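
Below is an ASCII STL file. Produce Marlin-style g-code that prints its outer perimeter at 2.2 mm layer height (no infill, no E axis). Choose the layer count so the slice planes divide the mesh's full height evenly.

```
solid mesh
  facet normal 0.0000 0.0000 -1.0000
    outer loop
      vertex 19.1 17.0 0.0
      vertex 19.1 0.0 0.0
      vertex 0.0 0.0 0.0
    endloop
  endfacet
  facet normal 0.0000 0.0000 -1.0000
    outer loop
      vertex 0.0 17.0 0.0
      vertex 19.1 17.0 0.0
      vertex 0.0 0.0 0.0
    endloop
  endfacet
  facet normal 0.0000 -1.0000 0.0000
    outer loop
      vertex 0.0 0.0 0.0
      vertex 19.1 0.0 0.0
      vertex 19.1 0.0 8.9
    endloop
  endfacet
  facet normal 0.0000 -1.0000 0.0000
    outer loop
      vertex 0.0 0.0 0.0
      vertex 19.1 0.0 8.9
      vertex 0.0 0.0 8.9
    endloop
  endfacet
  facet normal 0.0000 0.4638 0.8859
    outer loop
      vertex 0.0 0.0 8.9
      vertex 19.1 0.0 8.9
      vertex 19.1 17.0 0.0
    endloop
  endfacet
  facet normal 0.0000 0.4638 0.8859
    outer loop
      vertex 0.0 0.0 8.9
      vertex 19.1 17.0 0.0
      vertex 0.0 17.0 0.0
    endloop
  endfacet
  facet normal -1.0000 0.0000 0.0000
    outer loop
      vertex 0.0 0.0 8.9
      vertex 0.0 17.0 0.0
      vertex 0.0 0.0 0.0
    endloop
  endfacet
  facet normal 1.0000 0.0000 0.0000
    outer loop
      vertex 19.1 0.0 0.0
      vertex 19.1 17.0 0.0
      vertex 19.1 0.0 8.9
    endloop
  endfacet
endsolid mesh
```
; perimeter-only toolpath
G21 ; units = mm
G90 ; absolute positioning
G28 ; home
; layer 1
G0 Z2.2
G0 X0.0 Y0.0
G1 X19.1 Y0.0
G1 X19.1 Y12.8
G1 X0.0 Y12.8
G1 X0.0 Y0.0
; layer 2
G0 Z4.5
G0 X0.0 Y0.0
G1 X19.1 Y0.0
G1 X19.1 Y8.5
G1 X0.0 Y8.5
G1 X0.0 Y0.0
; layer 3
G0 Z6.7
G0 X0.0 Y0.0
G1 X19.1 Y0.0
G1 X19.1 Y4.2
G1 X0.0 Y4.2
G1 X0.0 Y0.0
M2 ; end

The solid is a wedge (ramp): 19.1 × 17 mm base, rising to 8.9 mm along the y=0 edge and sloping linearly to z=0 at y=17. Slicing at Δz = 2.2 mm — 4 equal slices spanning the solid's height, so layer i sits at z = i·h/4 — gives 3 non-empty perimeters. Each is a 4-segment closed polygon; G0 lifts to the layer z and rapids to the start vertex, then G1 traces the edges. The cross-section shrinks linearly with z (the slice at the apex is degenerate and omitted).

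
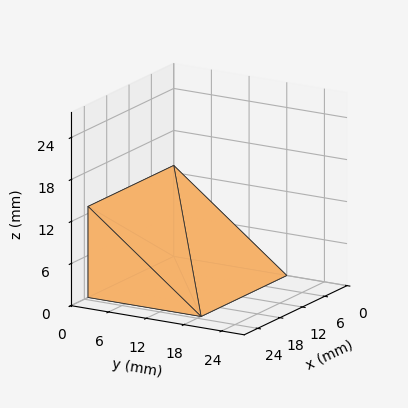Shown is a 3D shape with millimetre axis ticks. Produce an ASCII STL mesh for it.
Reading the render: the shape is a wedge (ramp): 23 × 18 mm base, rising to 13 mm along the y=0 edge and sloping linearly to z=0 at y=18 (dimensions read to the nearest mm from the axis ticks). For the STL, each face is triangulated and given an outward normal.

solid part
  facet normal 0.0000 0.0000 -1.0000
    outer loop
      vertex 23.000 18.000 0.000
      vertex 23.000 0.000 0.000
      vertex 0.000 0.000 0.000
    endloop
  endfacet
  facet normal 0.0000 0.0000 -1.0000
    outer loop
      vertex 0.000 18.000 0.000
      vertex 23.000 18.000 0.000
      vertex 0.000 0.000 0.000
    endloop
  endfacet
  facet normal 0.0000 -1.0000 0.0000
    outer loop
      vertex 0.000 0.000 0.000
      vertex 23.000 0.000 0.000
      vertex 23.000 0.000 13.000
    endloop
  endfacet
  facet normal 0.0000 -1.0000 0.0000
    outer loop
      vertex 0.000 0.000 0.000
      vertex 23.000 0.000 13.000
      vertex 0.000 0.000 13.000
    endloop
  endfacet
  facet normal 0.0000 0.5855 0.8107
    outer loop
      vertex 0.000 0.000 13.000
      vertex 23.000 0.000 13.000
      vertex 23.000 18.000 0.000
    endloop
  endfacet
  facet normal 0.0000 0.5855 0.8107
    outer loop
      vertex 0.000 0.000 13.000
      vertex 23.000 18.000 0.000
      vertex 0.000 18.000 0.000
    endloop
  endfacet
  facet normal -1.0000 0.0000 0.0000
    outer loop
      vertex 0.000 0.000 13.000
      vertex 0.000 18.000 0.000
      vertex 0.000 0.000 0.000
    endloop
  endfacet
  facet normal 1.0000 0.0000 0.0000
    outer loop
      vertex 23.000 0.000 0.000
      vertex 23.000 18.000 0.000
      vertex 23.000 0.000 13.000
    endloop
  endfacet
endsolid part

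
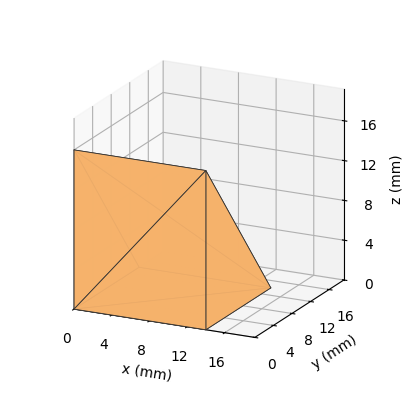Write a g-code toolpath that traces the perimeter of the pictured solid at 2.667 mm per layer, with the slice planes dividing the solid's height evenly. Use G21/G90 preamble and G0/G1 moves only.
Reading the render: the shape is a wedge (ramp): 14 × 14 mm base, rising to 16 mm along the y=0 edge and sloping linearly to z=0 at y=14 (dimensions read to the nearest mm from the axis ticks). For the g-code, the solid's height is divided into equal slices at the stated Δz and each level perimeter traced with G1 moves after a G0 lift.

; perimeter-only toolpath
G21 ; units = mm
G90 ; absolute positioning
G28 ; home
; layer 1
G0 Z2.667
G0 X0.000 Y0.000
G1 X14.000 Y0.000
G1 X14.000 Y11.667
G1 X0.000 Y11.667
G1 X0.000 Y0.000
; layer 2
G0 Z5.333
G0 X0.000 Y0.000
G1 X14.000 Y0.000
G1 X14.000 Y9.333
G1 X0.000 Y9.333
G1 X0.000 Y0.000
; layer 3
G0 Z8.000
G0 X0.000 Y0.000
G1 X14.000 Y0.000
G1 X14.000 Y7.000
G1 X0.000 Y7.000
G1 X0.000 Y0.000
; layer 4
G0 Z10.667
G0 X0.000 Y0.000
G1 X14.000 Y0.000
G1 X14.000 Y4.667
G1 X0.000 Y4.667
G1 X0.000 Y0.000
; layer 5
G0 Z13.333
G0 X0.000 Y0.000
G1 X14.000 Y0.000
G1 X14.000 Y2.333
G1 X0.000 Y2.333
G1 X0.000 Y0.000
M2 ; end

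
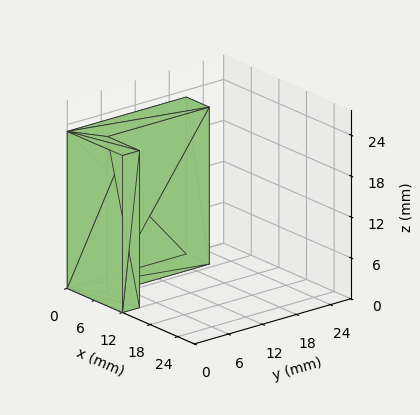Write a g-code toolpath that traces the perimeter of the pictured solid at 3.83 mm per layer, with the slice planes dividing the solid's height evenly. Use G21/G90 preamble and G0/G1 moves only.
Reading the render: the shape is an L-shaped prism: outer 12 × 21 mm, arm thicknesses ≈ 3 mm (horizontal) and 5 mm (vertical), extruded 23 mm in z (dimensions read to the nearest mm from the axis ticks). For the g-code, the solid's height is divided into equal slices at the stated Δz and each level perimeter traced with G1 moves after a G0 lift.

; perimeter-only toolpath
G21 ; units = mm
G90 ; absolute positioning
G28 ; home
; layer 1
G0 Z3.83
G0 X0.00 Y0.00
G1 X12.00 Y0.00
G1 X12.00 Y3.00
G1 X5.00 Y3.00
G1 X5.00 Y21.00
G1 X0.00 Y21.00
G1 X0.00 Y0.00
; layer 2
G0 Z7.67
G0 X0.00 Y0.00
G1 X12.00 Y0.00
G1 X12.00 Y3.00
G1 X5.00 Y3.00
G1 X5.00 Y21.00
G1 X0.00 Y21.00
G1 X0.00 Y0.00
; layer 3
G0 Z11.50
G0 X0.00 Y0.00
G1 X12.00 Y0.00
G1 X12.00 Y3.00
G1 X5.00 Y3.00
G1 X5.00 Y21.00
G1 X0.00 Y21.00
G1 X0.00 Y0.00
; layer 4
G0 Z15.33
G0 X0.00 Y0.00
G1 X12.00 Y0.00
G1 X12.00 Y3.00
G1 X5.00 Y3.00
G1 X5.00 Y21.00
G1 X0.00 Y21.00
G1 X0.00 Y0.00
; layer 5
G0 Z19.17
G0 X0.00 Y0.00
G1 X12.00 Y0.00
G1 X12.00 Y3.00
G1 X5.00 Y3.00
G1 X5.00 Y21.00
G1 X0.00 Y21.00
G1 X0.00 Y0.00
; layer 6
G0 Z23.00
G0 X0.00 Y0.00
G1 X12.00 Y0.00
G1 X12.00 Y3.00
G1 X5.00 Y3.00
G1 X5.00 Y21.00
G1 X0.00 Y21.00
G1 X0.00 Y0.00
M2 ; end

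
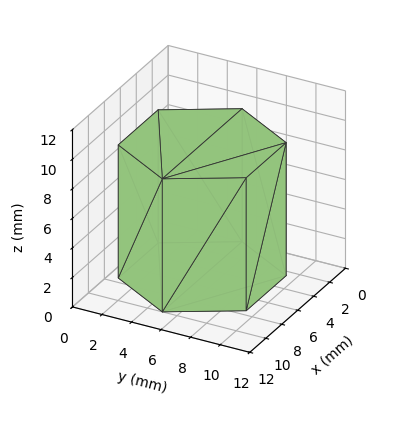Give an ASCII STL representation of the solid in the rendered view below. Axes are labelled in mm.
Reading the render: the shape is a regular 6-sided prism (a cylinder approximated with 6 flat sides), circumscribed radius ≈ 5 mm, height ≈ 9 mm (dimensions read to the nearest mm from the axis ticks). For the STL, each face is triangulated and given an outward normal.

solid part
  facet normal 0.0000 0.0000 -1.0000
    outer loop
      vertex 2.500 9.330 0.000
      vertex 7.500 9.330 0.000
      vertex 10.000 5.000 0.000
    endloop
  endfacet
  facet normal 0.0000 0.0000 -1.0000
    outer loop
      vertex 0.000 5.000 0.000
      vertex 2.500 9.330 0.000
      vertex 10.000 5.000 0.000
    endloop
  endfacet
  facet normal 0.0000 0.0000 -1.0000
    outer loop
      vertex 2.500 0.670 0.000
      vertex 0.000 5.000 0.000
      vertex 10.000 5.000 0.000
    endloop
  endfacet
  facet normal 0.0000 0.0000 -1.0000
    outer loop
      vertex 7.500 0.670 0.000
      vertex 2.500 0.670 0.000
      vertex 10.000 5.000 0.000
    endloop
  endfacet
  facet normal 0.0000 0.0000 1.0000
    outer loop
      vertex 10.000 5.000 9.000
      vertex 7.500 9.330 9.000
      vertex 2.500 9.330 9.000
    endloop
  endfacet
  facet normal 0.0000 0.0000 1.0000
    outer loop
      vertex 10.000 5.000 9.000
      vertex 2.500 9.330 9.000
      vertex 0.000 5.000 9.000
    endloop
  endfacet
  facet normal 0.0000 0.0000 1.0000
    outer loop
      vertex 10.000 5.000 9.000
      vertex 0.000 5.000 9.000
      vertex 2.500 0.670 9.000
    endloop
  endfacet
  facet normal 0.0000 0.0000 1.0000
    outer loop
      vertex 10.000 5.000 9.000
      vertex 2.500 0.670 9.000
      vertex 7.500 0.670 9.000
    endloop
  endfacet
  facet normal 0.8660 0.5000 0.0000
    outer loop
      vertex 10.000 5.000 0.000
      vertex 7.500 9.330 0.000
      vertex 7.500 9.330 9.000
    endloop
  endfacet
  facet normal 0.8660 0.5000 0.0000
    outer loop
      vertex 10.000 5.000 0.000
      vertex 7.500 9.330 9.000
      vertex 10.000 5.000 9.000
    endloop
  endfacet
  facet normal 0.0000 1.0000 0.0000
    outer loop
      vertex 7.500 9.330 0.000
      vertex 2.500 9.330 0.000
      vertex 2.500 9.330 9.000
    endloop
  endfacet
  facet normal 0.0000 1.0000 0.0000
    outer loop
      vertex 7.500 9.330 0.000
      vertex 2.500 9.330 9.000
      vertex 7.500 9.330 9.000
    endloop
  endfacet
  facet normal -0.8660 0.5000 0.0000
    outer loop
      vertex 2.500 9.330 0.000
      vertex 0.000 5.000 0.000
      vertex 0.000 5.000 9.000
    endloop
  endfacet
  facet normal -0.8660 0.5000 0.0000
    outer loop
      vertex 2.500 9.330 0.000
      vertex 0.000 5.000 9.000
      vertex 2.500 9.330 9.000
    endloop
  endfacet
  facet normal -0.8660 -0.5000 0.0000
    outer loop
      vertex 0.000 5.000 0.000
      vertex 2.500 0.670 0.000
      vertex 2.500 0.670 9.000
    endloop
  endfacet
  facet normal -0.8660 -0.5000 0.0000
    outer loop
      vertex 0.000 5.000 0.000
      vertex 2.500 0.670 9.000
      vertex 0.000 5.000 9.000
    endloop
  endfacet
  facet normal 0.0000 -1.0000 0.0000
    outer loop
      vertex 2.500 0.670 0.000
      vertex 7.500 0.670 0.000
      vertex 7.500 0.670 9.000
    endloop
  endfacet
  facet normal 0.0000 -1.0000 0.0000
    outer loop
      vertex 2.500 0.670 0.000
      vertex 7.500 0.670 9.000
      vertex 2.500 0.670 9.000
    endloop
  endfacet
  facet normal 0.8660 -0.5000 0.0000
    outer loop
      vertex 7.500 0.670 0.000
      vertex 10.000 5.000 0.000
      vertex 10.000 5.000 9.000
    endloop
  endfacet
  facet normal 0.8660 -0.5000 0.0000
    outer loop
      vertex 7.500 0.670 0.000
      vertex 10.000 5.000 9.000
      vertex 7.500 0.670 9.000
    endloop
  endfacet
endsolid part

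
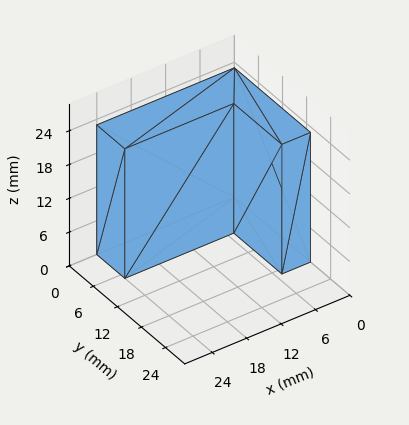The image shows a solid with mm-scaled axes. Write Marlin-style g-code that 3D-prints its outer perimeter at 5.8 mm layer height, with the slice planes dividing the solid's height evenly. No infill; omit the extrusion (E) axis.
Reading the render: the shape is an L-shaped prism: outer 24 × 19 mm, arm thicknesses ≈ 7 mm (horizontal) and 5 mm (vertical), extruded 23 mm in z (dimensions read to the nearest mm from the axis ticks). For the g-code, the solid's height is divided into equal slices at the stated Δz and each level perimeter traced with G1 moves after a G0 lift.

; perimeter-only toolpath
G21 ; units = mm
G90 ; absolute positioning
G28 ; home
; layer 1
G0 Z5.8
G0 X0.0 Y0.0
G1 X24.0 Y0.0
G1 X24.0 Y7.0
G1 X5.0 Y7.0
G1 X5.0 Y19.0
G1 X0.0 Y19.0
G1 X0.0 Y0.0
; layer 2
G0 Z11.5
G0 X0.0 Y0.0
G1 X24.0 Y0.0
G1 X24.0 Y7.0
G1 X5.0 Y7.0
G1 X5.0 Y19.0
G1 X0.0 Y19.0
G1 X0.0 Y0.0
; layer 3
G0 Z17.2
G0 X0.0 Y0.0
G1 X24.0 Y0.0
G1 X24.0 Y7.0
G1 X5.0 Y7.0
G1 X5.0 Y19.0
G1 X0.0 Y19.0
G1 X0.0 Y0.0
; layer 4
G0 Z23.0
G0 X0.0 Y0.0
G1 X24.0 Y0.0
G1 X24.0 Y7.0
G1 X5.0 Y7.0
G1 X5.0 Y19.0
G1 X0.0 Y19.0
G1 X0.0 Y0.0
M2 ; end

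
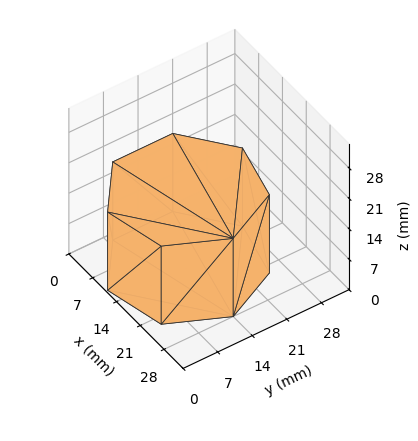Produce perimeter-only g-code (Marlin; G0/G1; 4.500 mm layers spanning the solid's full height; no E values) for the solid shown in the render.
Reading the render: the shape is a regular 7-sided prism (a cylinder approximated with 7 flat sides), circumscribed radius ≈ 14 mm, height ≈ 18 mm (dimensions read to the nearest mm from the axis ticks). For the g-code, the solid's height is divided into equal slices at the stated Δz and each level perimeter traced with G1 moves after a G0 lift.

; perimeter-only toolpath
G21 ; units = mm
G90 ; absolute positioning
G28 ; home
; layer 1
G0 Z4.500
G0 X28.000 Y14.000
G1 X22.729 Y24.946
G1 X10.885 Y27.649
G1 X1.386 Y20.074
G1 X1.386 Y7.926
G1 X10.885 Y0.351
G1 X22.729 Y3.054
G1 X28.000 Y14.000
; layer 2
G0 Z9.000
G0 X28.000 Y14.000
G1 X22.729 Y24.946
G1 X10.885 Y27.649
G1 X1.386 Y20.074
G1 X1.386 Y7.926
G1 X10.885 Y0.351
G1 X22.729 Y3.054
G1 X28.000 Y14.000
; layer 3
G0 Z13.500
G0 X28.000 Y14.000
G1 X22.729 Y24.946
G1 X10.885 Y27.649
G1 X1.386 Y20.074
G1 X1.386 Y7.926
G1 X10.885 Y0.351
G1 X22.729 Y3.054
G1 X28.000 Y14.000
; layer 4
G0 Z18.000
G0 X28.000 Y14.000
G1 X22.729 Y24.946
G1 X10.885 Y27.649
G1 X1.386 Y20.074
G1 X1.386 Y7.926
G1 X10.885 Y0.351
G1 X22.729 Y3.054
G1 X28.000 Y14.000
M2 ; end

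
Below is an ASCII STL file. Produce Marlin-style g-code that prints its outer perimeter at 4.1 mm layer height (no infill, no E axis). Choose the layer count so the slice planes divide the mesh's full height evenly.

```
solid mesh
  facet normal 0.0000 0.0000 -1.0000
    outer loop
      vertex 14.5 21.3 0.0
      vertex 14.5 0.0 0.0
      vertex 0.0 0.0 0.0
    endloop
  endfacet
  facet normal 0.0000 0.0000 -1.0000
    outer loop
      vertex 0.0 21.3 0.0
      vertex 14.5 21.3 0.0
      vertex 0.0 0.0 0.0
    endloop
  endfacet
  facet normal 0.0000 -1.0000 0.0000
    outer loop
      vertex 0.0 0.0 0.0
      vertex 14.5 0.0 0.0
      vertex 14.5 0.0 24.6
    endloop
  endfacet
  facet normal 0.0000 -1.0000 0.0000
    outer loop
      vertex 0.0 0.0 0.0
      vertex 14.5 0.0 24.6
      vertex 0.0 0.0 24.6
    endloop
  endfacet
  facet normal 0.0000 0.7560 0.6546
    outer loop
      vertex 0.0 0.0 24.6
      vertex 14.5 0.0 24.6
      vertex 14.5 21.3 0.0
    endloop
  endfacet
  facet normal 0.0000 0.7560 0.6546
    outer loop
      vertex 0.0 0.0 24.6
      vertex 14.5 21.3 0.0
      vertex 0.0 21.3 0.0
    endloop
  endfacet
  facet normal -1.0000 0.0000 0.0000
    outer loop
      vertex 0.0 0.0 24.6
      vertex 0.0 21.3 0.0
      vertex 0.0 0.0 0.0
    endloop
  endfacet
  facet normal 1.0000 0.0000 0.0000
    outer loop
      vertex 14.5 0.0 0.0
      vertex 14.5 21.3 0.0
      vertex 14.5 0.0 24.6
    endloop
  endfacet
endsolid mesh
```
; perimeter-only toolpath
G21 ; units = mm
G90 ; absolute positioning
G28 ; home
; layer 1
G0 Z4.1
G0 X0.0 Y0.0
G1 X14.5 Y0.0
G1 X14.5 Y17.8
G1 X0.0 Y17.8
G1 X0.0 Y0.0
; layer 2
G0 Z8.2
G0 X0.0 Y0.0
G1 X14.5 Y0.0
G1 X14.5 Y14.2
G1 X0.0 Y14.2
G1 X0.0 Y0.0
; layer 3
G0 Z12.3
G0 X0.0 Y0.0
G1 X14.5 Y0.0
G1 X14.5 Y10.7
G1 X0.0 Y10.7
G1 X0.0 Y0.0
; layer 4
G0 Z16.4
G0 X0.0 Y0.0
G1 X14.5 Y0.0
G1 X14.5 Y7.1
G1 X0.0 Y7.1
G1 X0.0 Y0.0
; layer 5
G0 Z20.5
G0 X0.0 Y0.0
G1 X14.5 Y0.0
G1 X14.5 Y3.5
G1 X0.0 Y3.5
G1 X0.0 Y0.0
M2 ; end

The solid is a wedge (ramp): 14.5 × 21.3 mm base, rising to 24.6 mm along the y=0 edge and sloping linearly to z=0 at y=21.3. Slicing at Δz = 4.1 mm — 6 equal slices spanning the solid's height, so layer i sits at z = i·h/6 — gives 5 non-empty perimeters. Each is a 4-segment closed polygon; G0 lifts to the layer z and rapids to the start vertex, then G1 traces the edges. The cross-section shrinks linearly with z (the slice at the apex is degenerate and omitted).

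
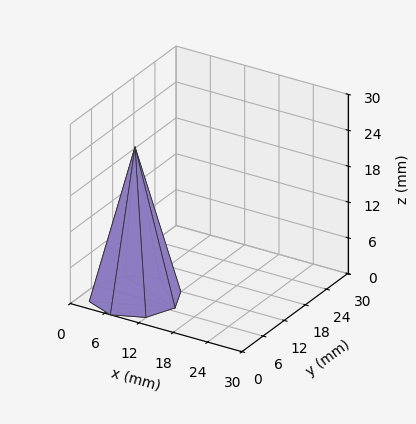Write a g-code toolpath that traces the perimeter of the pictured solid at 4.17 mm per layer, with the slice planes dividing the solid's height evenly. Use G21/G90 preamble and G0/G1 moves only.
Reading the render: the shape is a regular 8-sided pyramid, base circumscribed radius ≈ 7 mm, apex at z ≈ 25 mm (dimensions read to the nearest mm from the axis ticks). For the g-code, the solid's height is divided into equal slices at the stated Δz and each level perimeter traced with G1 moves after a G0 lift.

; perimeter-only toolpath
G21 ; units = mm
G90 ; absolute positioning
G28 ; home
; layer 1
G0 Z4.17
G0 X12.83 Y7.00
G1 X11.12 Y11.12
G1 X7.00 Y12.83
G1 X2.88 Y11.12
G1 X1.17 Y7.00
G1 X2.88 Y2.88
G1 X7.00 Y1.17
G1 X11.12 Y2.88
G1 X12.83 Y7.00
; layer 2
G0 Z8.33
G0 X11.67 Y7.00
G1 X10.30 Y10.30
G1 X7.00 Y11.67
G1 X3.70 Y10.30
G1 X2.33 Y7.00
G1 X3.70 Y3.70
G1 X7.00 Y2.33
G1 X10.30 Y3.70
G1 X11.67 Y7.00
; layer 3
G0 Z12.50
G0 X10.50 Y7.00
G1 X9.47 Y9.47
G1 X7.00 Y10.50
G1 X4.53 Y9.47
G1 X3.50 Y7.00
G1 X4.53 Y4.53
G1 X7.00 Y3.50
G1 X9.47 Y4.53
G1 X10.50 Y7.00
; layer 4
G0 Z16.67
G0 X9.33 Y7.00
G1 X8.65 Y8.65
G1 X7.00 Y9.33
G1 X5.35 Y8.65
G1 X4.67 Y7.00
G1 X5.35 Y5.35
G1 X7.00 Y4.67
G1 X8.65 Y5.35
G1 X9.33 Y7.00
; layer 5
G0 Z20.83
G0 X8.17 Y7.00
G1 X7.82 Y7.82
G1 X7.00 Y8.17
G1 X6.18 Y7.82
G1 X5.83 Y7.00
G1 X6.18 Y6.18
G1 X7.00 Y5.83
G1 X7.82 Y6.18
G1 X8.17 Y7.00
M2 ; end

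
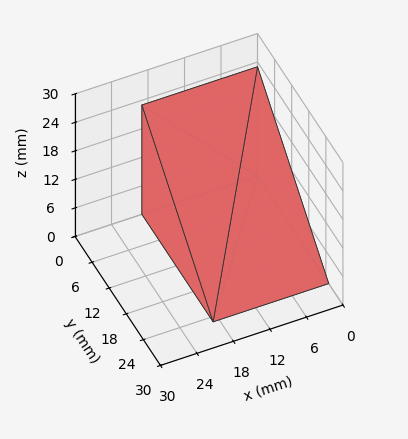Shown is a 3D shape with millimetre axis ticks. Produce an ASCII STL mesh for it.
Reading the render: the shape is a wedge (ramp): 19 × 25 mm base, rising to 23 mm along the y=0 edge and sloping linearly to z=0 at y=25 (dimensions read to the nearest mm from the axis ticks). For the STL, each face is triangulated and given an outward normal.

solid part
  facet normal 0.0000 0.0000 -1.0000
    outer loop
      vertex 19.0 25.0 0.0
      vertex 19.0 0.0 0.0
      vertex 0.0 0.0 0.0
    endloop
  endfacet
  facet normal 0.0000 0.0000 -1.0000
    outer loop
      vertex 0.0 25.0 0.0
      vertex 19.0 25.0 0.0
      vertex 0.0 0.0 0.0
    endloop
  endfacet
  facet normal 0.0000 -1.0000 0.0000
    outer loop
      vertex 0.0 0.0 0.0
      vertex 19.0 0.0 0.0
      vertex 19.0 0.0 23.0
    endloop
  endfacet
  facet normal 0.0000 -1.0000 0.0000
    outer loop
      vertex 0.0 0.0 0.0
      vertex 19.0 0.0 23.0
      vertex 0.0 0.0 23.0
    endloop
  endfacet
  facet normal 0.0000 0.6771 0.7359
    outer loop
      vertex 0.0 0.0 23.0
      vertex 19.0 0.0 23.0
      vertex 19.0 25.0 0.0
    endloop
  endfacet
  facet normal 0.0000 0.6771 0.7359
    outer loop
      vertex 0.0 0.0 23.0
      vertex 19.0 25.0 0.0
      vertex 0.0 25.0 0.0
    endloop
  endfacet
  facet normal -1.0000 0.0000 0.0000
    outer loop
      vertex 0.0 0.0 23.0
      vertex 0.0 25.0 0.0
      vertex 0.0 0.0 0.0
    endloop
  endfacet
  facet normal 1.0000 0.0000 0.0000
    outer loop
      vertex 19.0 0.0 0.0
      vertex 19.0 25.0 0.0
      vertex 19.0 0.0 23.0
    endloop
  endfacet
endsolid part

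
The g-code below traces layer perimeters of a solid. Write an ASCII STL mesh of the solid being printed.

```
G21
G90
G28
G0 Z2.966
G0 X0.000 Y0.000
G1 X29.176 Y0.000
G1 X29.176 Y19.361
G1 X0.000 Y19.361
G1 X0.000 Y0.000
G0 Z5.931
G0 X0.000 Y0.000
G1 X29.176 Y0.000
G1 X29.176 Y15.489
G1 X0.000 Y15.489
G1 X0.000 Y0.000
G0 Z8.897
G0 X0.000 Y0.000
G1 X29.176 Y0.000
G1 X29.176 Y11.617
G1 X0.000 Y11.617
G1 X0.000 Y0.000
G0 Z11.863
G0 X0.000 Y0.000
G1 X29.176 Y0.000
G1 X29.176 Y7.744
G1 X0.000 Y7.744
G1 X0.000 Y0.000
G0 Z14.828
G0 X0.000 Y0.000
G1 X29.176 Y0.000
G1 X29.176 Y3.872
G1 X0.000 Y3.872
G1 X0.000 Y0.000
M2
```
solid part
  facet normal 0.0000 0.0000 -1.0000
    outer loop
      vertex 29.176 23.233 0.000
      vertex 29.176 0.000 0.000
      vertex 0.000 0.000 0.000
    endloop
  endfacet
  facet normal 0.0000 0.0000 -1.0000
    outer loop
      vertex 0.000 23.233 0.000
      vertex 29.176 23.233 0.000
      vertex 0.000 0.000 0.000
    endloop
  endfacet
  facet normal 0.0000 -1.0000 0.0000
    outer loop
      vertex 0.000 0.000 0.000
      vertex 29.176 0.000 0.000
      vertex 29.176 0.000 17.794
    endloop
  endfacet
  facet normal 0.0000 -1.0000 0.0000
    outer loop
      vertex 0.000 0.000 0.000
      vertex 29.176 0.000 17.794
      vertex 0.000 0.000 17.794
    endloop
  endfacet
  facet normal 0.0000 0.6080 0.7939
    outer loop
      vertex 0.000 0.000 17.794
      vertex 29.176 0.000 17.794
      vertex 29.176 23.233 0.000
    endloop
  endfacet
  facet normal 0.0000 0.6080 0.7939
    outer loop
      vertex 0.000 0.000 17.794
      vertex 29.176 23.233 0.000
      vertex 0.000 23.233 0.000
    endloop
  endfacet
  facet normal -1.0000 0.0000 0.0000
    outer loop
      vertex 0.000 0.000 17.794
      vertex 0.000 23.233 0.000
      vertex 0.000 0.000 0.000
    endloop
  endfacet
  facet normal 1.0000 0.0000 0.0000
    outer loop
      vertex 29.176 0.000 0.000
      vertex 29.176 23.233 0.000
      vertex 29.176 0.000 17.794
    endloop
  endfacet
endsolid part

The G0 Z moves step by Δz≈2.966 mm. The G1 loops shrink linearly with z, so the solid tapers from its base footprint up to z≈17.8. Closing with a flat bottom cap and the tapered top and triangulating gives 8 facets — a wedge (ramp): 29.2 × 23.2 mm base, rising to 17.8 mm along the y=0 edge and sloping linearly to z=0 at y=23.2.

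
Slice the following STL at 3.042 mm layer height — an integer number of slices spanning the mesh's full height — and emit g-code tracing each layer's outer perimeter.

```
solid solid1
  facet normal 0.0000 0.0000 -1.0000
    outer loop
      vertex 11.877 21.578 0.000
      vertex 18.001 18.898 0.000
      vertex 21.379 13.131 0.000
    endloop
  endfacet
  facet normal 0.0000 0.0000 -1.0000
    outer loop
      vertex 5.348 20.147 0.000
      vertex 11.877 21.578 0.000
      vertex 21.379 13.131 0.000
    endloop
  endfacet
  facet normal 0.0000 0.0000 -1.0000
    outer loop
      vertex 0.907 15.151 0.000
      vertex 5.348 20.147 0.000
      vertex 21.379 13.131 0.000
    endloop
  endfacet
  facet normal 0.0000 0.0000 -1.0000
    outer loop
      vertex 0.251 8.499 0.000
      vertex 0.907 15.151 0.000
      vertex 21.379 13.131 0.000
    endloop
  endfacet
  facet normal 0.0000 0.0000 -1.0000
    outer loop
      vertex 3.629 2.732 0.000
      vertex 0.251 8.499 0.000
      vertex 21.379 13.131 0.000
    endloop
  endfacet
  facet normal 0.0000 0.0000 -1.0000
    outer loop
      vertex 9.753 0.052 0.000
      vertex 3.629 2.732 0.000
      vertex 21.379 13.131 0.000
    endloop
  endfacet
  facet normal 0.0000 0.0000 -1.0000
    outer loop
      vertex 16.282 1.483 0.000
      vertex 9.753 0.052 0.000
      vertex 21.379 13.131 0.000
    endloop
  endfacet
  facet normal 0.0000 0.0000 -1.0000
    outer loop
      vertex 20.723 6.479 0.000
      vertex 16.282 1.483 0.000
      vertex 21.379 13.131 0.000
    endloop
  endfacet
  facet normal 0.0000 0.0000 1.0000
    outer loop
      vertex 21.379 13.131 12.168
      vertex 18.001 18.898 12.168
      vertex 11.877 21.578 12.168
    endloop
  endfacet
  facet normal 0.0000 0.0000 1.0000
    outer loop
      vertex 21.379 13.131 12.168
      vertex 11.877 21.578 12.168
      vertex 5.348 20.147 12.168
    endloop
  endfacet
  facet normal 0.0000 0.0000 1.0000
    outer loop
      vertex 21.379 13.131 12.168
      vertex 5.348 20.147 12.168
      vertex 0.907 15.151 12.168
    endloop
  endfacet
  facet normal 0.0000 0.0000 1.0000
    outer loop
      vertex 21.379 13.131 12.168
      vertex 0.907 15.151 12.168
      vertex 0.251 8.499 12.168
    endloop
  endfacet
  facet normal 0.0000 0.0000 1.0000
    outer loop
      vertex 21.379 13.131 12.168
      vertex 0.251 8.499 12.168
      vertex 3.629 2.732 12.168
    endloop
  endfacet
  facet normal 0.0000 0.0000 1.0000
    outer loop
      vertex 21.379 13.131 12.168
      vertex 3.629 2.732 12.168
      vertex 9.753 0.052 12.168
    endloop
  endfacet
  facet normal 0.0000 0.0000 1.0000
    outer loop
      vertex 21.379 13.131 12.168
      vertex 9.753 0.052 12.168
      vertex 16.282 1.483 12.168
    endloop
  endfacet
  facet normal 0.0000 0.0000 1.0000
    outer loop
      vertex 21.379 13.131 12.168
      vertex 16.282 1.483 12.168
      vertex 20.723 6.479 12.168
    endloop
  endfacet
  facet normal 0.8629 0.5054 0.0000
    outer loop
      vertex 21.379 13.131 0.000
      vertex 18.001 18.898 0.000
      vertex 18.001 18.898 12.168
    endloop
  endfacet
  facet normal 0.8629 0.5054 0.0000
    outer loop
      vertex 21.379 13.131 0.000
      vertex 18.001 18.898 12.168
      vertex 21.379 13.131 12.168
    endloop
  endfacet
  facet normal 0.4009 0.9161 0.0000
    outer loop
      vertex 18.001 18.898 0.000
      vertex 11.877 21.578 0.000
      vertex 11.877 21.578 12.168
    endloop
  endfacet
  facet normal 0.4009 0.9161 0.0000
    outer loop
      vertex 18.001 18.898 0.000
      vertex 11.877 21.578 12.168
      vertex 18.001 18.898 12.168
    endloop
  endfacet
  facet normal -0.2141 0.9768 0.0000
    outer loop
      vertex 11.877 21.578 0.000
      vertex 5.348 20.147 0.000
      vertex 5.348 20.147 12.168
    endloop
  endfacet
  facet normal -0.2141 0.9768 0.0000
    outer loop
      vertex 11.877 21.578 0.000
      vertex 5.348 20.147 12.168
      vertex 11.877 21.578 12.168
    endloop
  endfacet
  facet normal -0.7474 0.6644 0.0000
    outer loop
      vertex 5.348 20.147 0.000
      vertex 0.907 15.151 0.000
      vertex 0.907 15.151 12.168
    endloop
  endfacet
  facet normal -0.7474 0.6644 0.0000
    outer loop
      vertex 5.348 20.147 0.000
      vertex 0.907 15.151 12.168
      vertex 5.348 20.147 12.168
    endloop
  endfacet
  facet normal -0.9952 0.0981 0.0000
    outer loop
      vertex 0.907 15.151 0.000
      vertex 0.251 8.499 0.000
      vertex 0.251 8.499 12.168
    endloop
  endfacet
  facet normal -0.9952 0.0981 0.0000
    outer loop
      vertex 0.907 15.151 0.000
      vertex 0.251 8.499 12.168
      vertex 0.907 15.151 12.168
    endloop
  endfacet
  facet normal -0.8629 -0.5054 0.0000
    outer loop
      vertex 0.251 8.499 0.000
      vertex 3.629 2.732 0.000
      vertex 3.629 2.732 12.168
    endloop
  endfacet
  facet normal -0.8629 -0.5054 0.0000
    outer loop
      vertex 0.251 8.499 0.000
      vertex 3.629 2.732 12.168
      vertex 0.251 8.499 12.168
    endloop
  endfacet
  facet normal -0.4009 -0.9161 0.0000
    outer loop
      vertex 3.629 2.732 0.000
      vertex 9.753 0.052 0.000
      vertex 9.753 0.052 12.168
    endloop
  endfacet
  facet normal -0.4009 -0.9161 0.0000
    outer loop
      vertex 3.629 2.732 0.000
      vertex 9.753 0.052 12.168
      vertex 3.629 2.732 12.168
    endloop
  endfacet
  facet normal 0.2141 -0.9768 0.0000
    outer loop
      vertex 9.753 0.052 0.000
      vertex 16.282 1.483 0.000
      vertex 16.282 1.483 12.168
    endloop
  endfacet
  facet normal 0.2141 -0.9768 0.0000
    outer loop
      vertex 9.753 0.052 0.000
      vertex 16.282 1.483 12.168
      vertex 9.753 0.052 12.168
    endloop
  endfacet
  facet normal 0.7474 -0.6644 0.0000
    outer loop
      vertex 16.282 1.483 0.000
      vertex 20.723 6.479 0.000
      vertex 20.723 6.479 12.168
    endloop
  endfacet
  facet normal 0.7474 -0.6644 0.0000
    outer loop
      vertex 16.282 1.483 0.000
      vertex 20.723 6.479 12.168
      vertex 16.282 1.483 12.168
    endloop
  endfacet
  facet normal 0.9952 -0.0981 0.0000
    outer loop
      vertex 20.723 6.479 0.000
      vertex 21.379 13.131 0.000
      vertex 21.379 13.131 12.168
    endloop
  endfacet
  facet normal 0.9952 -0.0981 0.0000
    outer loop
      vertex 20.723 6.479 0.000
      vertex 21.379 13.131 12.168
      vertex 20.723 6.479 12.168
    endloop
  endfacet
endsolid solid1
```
; perimeter-only toolpath
G21 ; units = mm
G90 ; absolute positioning
G28 ; home
; layer 1
G0 Z3.042
G0 X21.379 Y13.131
G1 X18.001 Y18.898
G1 X11.877 Y21.578
G1 X5.348 Y20.147
G1 X0.907 Y15.151
G1 X0.251 Y8.499
G1 X3.629 Y2.732
G1 X9.753 Y0.052
G1 X16.282 Y1.483
G1 X20.723 Y6.479
G1 X21.379 Y13.131
; layer 2
G0 Z6.084
G0 X21.379 Y13.131
G1 X18.001 Y18.898
G1 X11.877 Y21.578
G1 X5.348 Y20.147
G1 X0.907 Y15.151
G1 X0.251 Y8.499
G1 X3.629 Y2.732
G1 X9.753 Y0.052
G1 X16.282 Y1.483
G1 X20.723 Y6.479
G1 X21.379 Y13.131
; layer 3
G0 Z9.126
G0 X21.379 Y13.131
G1 X18.001 Y18.898
G1 X11.877 Y21.578
G1 X5.348 Y20.147
G1 X0.907 Y15.151
G1 X0.251 Y8.499
G1 X3.629 Y2.732
G1 X9.753 Y0.052
G1 X16.282 Y1.483
G1 X20.723 Y6.479
G1 X21.379 Y13.131
; layer 4
G0 Z12.168
G0 X21.379 Y13.131
G1 X18.001 Y18.898
G1 X11.877 Y21.578
G1 X5.348 Y20.147
G1 X0.907 Y15.151
G1 X0.251 Y8.499
G1 X3.629 Y2.732
G1 X9.753 Y0.052
G1 X16.282 Y1.483
G1 X20.723 Y6.479
G1 X21.379 Y13.131
M2 ; end

The solid is a regular 10-sided prism (a cylinder approximated with 10 flat sides), circumscribed radius ≈ 10.8 mm, height ≈ 12.2 mm. Slicing at Δz = 3.042 mm — 4 equal slices spanning the solid's height, so layer i sits at z = i·h/4 — gives 4 non-empty perimeters. Each is a 10-segment closed polygon; G0 lifts to the layer z and rapids to the start vertex, then G1 traces the edges.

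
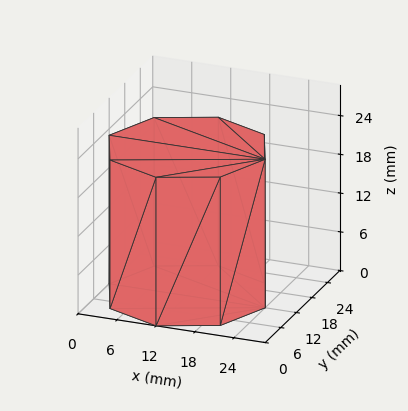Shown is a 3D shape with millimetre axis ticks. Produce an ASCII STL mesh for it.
Reading the render: the shape is a regular 8-sided prism (a cylinder approximated with 8 flat sides), circumscribed radius ≈ 12 mm, height ≈ 23 mm (dimensions read to the nearest mm from the axis ticks). For the STL, each face is triangulated and given an outward normal.

solid part
  facet normal 0.0000 0.0000 -1.0000
    outer loop
      vertex 12.000 24.000 0.000
      vertex 20.485 20.485 0.000
      vertex 24.000 12.000 0.000
    endloop
  endfacet
  facet normal 0.0000 0.0000 -1.0000
    outer loop
      vertex 3.515 20.485 0.000
      vertex 12.000 24.000 0.000
      vertex 24.000 12.000 0.000
    endloop
  endfacet
  facet normal 0.0000 0.0000 -1.0000
    outer loop
      vertex 0.000 12.000 0.000
      vertex 3.515 20.485 0.000
      vertex 24.000 12.000 0.000
    endloop
  endfacet
  facet normal 0.0000 0.0000 -1.0000
    outer loop
      vertex 3.515 3.515 0.000
      vertex 0.000 12.000 0.000
      vertex 24.000 12.000 0.000
    endloop
  endfacet
  facet normal 0.0000 0.0000 -1.0000
    outer loop
      vertex 12.000 0.000 0.000
      vertex 3.515 3.515 0.000
      vertex 24.000 12.000 0.000
    endloop
  endfacet
  facet normal 0.0000 0.0000 -1.0000
    outer loop
      vertex 20.485 3.515 0.000
      vertex 12.000 0.000 0.000
      vertex 24.000 12.000 0.000
    endloop
  endfacet
  facet normal 0.0000 0.0000 1.0000
    outer loop
      vertex 24.000 12.000 23.000
      vertex 20.485 20.485 23.000
      vertex 12.000 24.000 23.000
    endloop
  endfacet
  facet normal 0.0000 0.0000 1.0000
    outer loop
      vertex 24.000 12.000 23.000
      vertex 12.000 24.000 23.000
      vertex 3.515 20.485 23.000
    endloop
  endfacet
  facet normal 0.0000 0.0000 1.0000
    outer loop
      vertex 24.000 12.000 23.000
      vertex 3.515 20.485 23.000
      vertex 0.000 12.000 23.000
    endloop
  endfacet
  facet normal 0.0000 0.0000 1.0000
    outer loop
      vertex 24.000 12.000 23.000
      vertex 0.000 12.000 23.000
      vertex 3.515 3.515 23.000
    endloop
  endfacet
  facet normal 0.0000 0.0000 1.0000
    outer loop
      vertex 24.000 12.000 23.000
      vertex 3.515 3.515 23.000
      vertex 12.000 0.000 23.000
    endloop
  endfacet
  facet normal 0.0000 0.0000 1.0000
    outer loop
      vertex 24.000 12.000 23.000
      vertex 12.000 0.000 23.000
      vertex 20.485 3.515 23.000
    endloop
  endfacet
  facet normal 0.9239 0.3827 0.0000
    outer loop
      vertex 24.000 12.000 0.000
      vertex 20.485 20.485 0.000
      vertex 20.485 20.485 23.000
    endloop
  endfacet
  facet normal 0.9239 0.3827 0.0000
    outer loop
      vertex 24.000 12.000 0.000
      vertex 20.485 20.485 23.000
      vertex 24.000 12.000 23.000
    endloop
  endfacet
  facet normal 0.3827 0.9239 0.0000
    outer loop
      vertex 20.485 20.485 0.000
      vertex 12.000 24.000 0.000
      vertex 12.000 24.000 23.000
    endloop
  endfacet
  facet normal 0.3827 0.9239 0.0000
    outer loop
      vertex 20.485 20.485 0.000
      vertex 12.000 24.000 23.000
      vertex 20.485 20.485 23.000
    endloop
  endfacet
  facet normal -0.3827 0.9239 0.0000
    outer loop
      vertex 12.000 24.000 0.000
      vertex 3.515 20.485 0.000
      vertex 3.515 20.485 23.000
    endloop
  endfacet
  facet normal -0.3827 0.9239 0.0000
    outer loop
      vertex 12.000 24.000 0.000
      vertex 3.515 20.485 23.000
      vertex 12.000 24.000 23.000
    endloop
  endfacet
  facet normal -0.9239 0.3827 0.0000
    outer loop
      vertex 3.515 20.485 0.000
      vertex 0.000 12.000 0.000
      vertex 0.000 12.000 23.000
    endloop
  endfacet
  facet normal -0.9239 0.3827 0.0000
    outer loop
      vertex 3.515 20.485 0.000
      vertex 0.000 12.000 23.000
      vertex 3.515 20.485 23.000
    endloop
  endfacet
  facet normal -0.9239 -0.3827 0.0000
    outer loop
      vertex 0.000 12.000 0.000
      vertex 3.515 3.515 0.000
      vertex 3.515 3.515 23.000
    endloop
  endfacet
  facet normal -0.9239 -0.3827 0.0000
    outer loop
      vertex 0.000 12.000 0.000
      vertex 3.515 3.515 23.000
      vertex 0.000 12.000 23.000
    endloop
  endfacet
  facet normal -0.3827 -0.9239 0.0000
    outer loop
      vertex 3.515 3.515 0.000
      vertex 12.000 0.000 0.000
      vertex 12.000 0.000 23.000
    endloop
  endfacet
  facet normal -0.3827 -0.9239 0.0000
    outer loop
      vertex 3.515 3.515 0.000
      vertex 12.000 0.000 23.000
      vertex 3.515 3.515 23.000
    endloop
  endfacet
  facet normal 0.3827 -0.9239 0.0000
    outer loop
      vertex 12.000 0.000 0.000
      vertex 20.485 3.515 0.000
      vertex 20.485 3.515 23.000
    endloop
  endfacet
  facet normal 0.3827 -0.9239 0.0000
    outer loop
      vertex 12.000 0.000 0.000
      vertex 20.485 3.515 23.000
      vertex 12.000 0.000 23.000
    endloop
  endfacet
  facet normal 0.9239 -0.3827 0.0000
    outer loop
      vertex 20.485 3.515 0.000
      vertex 24.000 12.000 0.000
      vertex 24.000 12.000 23.000
    endloop
  endfacet
  facet normal 0.9239 -0.3827 0.0000
    outer loop
      vertex 20.485 3.515 0.000
      vertex 24.000 12.000 23.000
      vertex 20.485 3.515 23.000
    endloop
  endfacet
endsolid part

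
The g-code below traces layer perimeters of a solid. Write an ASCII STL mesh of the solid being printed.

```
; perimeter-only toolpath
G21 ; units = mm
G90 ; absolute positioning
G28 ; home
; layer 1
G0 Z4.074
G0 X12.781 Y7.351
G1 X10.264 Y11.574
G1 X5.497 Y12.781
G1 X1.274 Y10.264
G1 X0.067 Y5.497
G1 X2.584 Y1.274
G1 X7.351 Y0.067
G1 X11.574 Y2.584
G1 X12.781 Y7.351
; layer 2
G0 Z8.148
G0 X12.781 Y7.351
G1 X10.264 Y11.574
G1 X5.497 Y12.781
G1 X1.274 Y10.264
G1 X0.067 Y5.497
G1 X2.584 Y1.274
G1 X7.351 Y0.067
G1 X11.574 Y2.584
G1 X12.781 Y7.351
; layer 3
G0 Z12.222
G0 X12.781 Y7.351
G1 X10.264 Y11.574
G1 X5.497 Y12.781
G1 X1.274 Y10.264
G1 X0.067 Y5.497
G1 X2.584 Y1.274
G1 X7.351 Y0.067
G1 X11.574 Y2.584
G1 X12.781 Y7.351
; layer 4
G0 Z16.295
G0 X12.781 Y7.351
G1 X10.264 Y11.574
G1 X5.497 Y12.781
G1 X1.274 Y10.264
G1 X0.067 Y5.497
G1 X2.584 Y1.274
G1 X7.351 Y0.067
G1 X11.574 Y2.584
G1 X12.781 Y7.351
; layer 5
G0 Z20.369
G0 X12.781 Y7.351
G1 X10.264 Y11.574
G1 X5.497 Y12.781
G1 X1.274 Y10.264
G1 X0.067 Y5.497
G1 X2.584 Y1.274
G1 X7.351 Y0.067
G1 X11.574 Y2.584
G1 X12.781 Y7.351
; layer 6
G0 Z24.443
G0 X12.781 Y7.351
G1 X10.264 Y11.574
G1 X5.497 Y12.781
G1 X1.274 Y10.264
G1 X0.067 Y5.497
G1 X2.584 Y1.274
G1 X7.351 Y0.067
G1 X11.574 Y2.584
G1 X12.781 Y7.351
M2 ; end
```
solid part
  facet normal 0.0000 0.0000 -1.0000
    outer loop
      vertex 5.497 12.781 0.000
      vertex 10.264 11.574 0.000
      vertex 12.781 7.351 0.000
    endloop
  endfacet
  facet normal 0.0000 0.0000 -1.0000
    outer loop
      vertex 1.274 10.264 0.000
      vertex 5.497 12.781 0.000
      vertex 12.781 7.351 0.000
    endloop
  endfacet
  facet normal 0.0000 0.0000 -1.0000
    outer loop
      vertex 0.067 5.497 0.000
      vertex 1.274 10.264 0.000
      vertex 12.781 7.351 0.000
    endloop
  endfacet
  facet normal 0.0000 0.0000 -1.0000
    outer loop
      vertex 2.584 1.274 0.000
      vertex 0.067 5.497 0.000
      vertex 12.781 7.351 0.000
    endloop
  endfacet
  facet normal 0.0000 0.0000 -1.0000
    outer loop
      vertex 7.351 0.067 0.000
      vertex 2.584 1.274 0.000
      vertex 12.781 7.351 0.000
    endloop
  endfacet
  facet normal 0.0000 0.0000 -1.0000
    outer loop
      vertex 11.574 2.584 0.000
      vertex 7.351 0.067 0.000
      vertex 12.781 7.351 0.000
    endloop
  endfacet
  facet normal 0.0000 0.0000 1.0000
    outer loop
      vertex 12.781 7.351 24.443
      vertex 10.264 11.574 24.443
      vertex 5.497 12.781 24.443
    endloop
  endfacet
  facet normal 0.0000 0.0000 1.0000
    outer loop
      vertex 12.781 7.351 24.443
      vertex 5.497 12.781 24.443
      vertex 1.274 10.264 24.443
    endloop
  endfacet
  facet normal 0.0000 0.0000 1.0000
    outer loop
      vertex 12.781 7.351 24.443
      vertex 1.274 10.264 24.443
      vertex 0.067 5.497 24.443
    endloop
  endfacet
  facet normal 0.0000 0.0000 1.0000
    outer loop
      vertex 12.781 7.351 24.443
      vertex 0.067 5.497 24.443
      vertex 2.584 1.274 24.443
    endloop
  endfacet
  facet normal 0.0000 0.0000 1.0000
    outer loop
      vertex 12.781 7.351 24.443
      vertex 2.584 1.274 24.443
      vertex 7.351 0.067 24.443
    endloop
  endfacet
  facet normal 0.0000 0.0000 1.0000
    outer loop
      vertex 12.781 7.351 24.443
      vertex 7.351 0.067 24.443
      vertex 11.574 2.584 24.443
    endloop
  endfacet
  facet normal 0.8590 0.5120 0.0000
    outer loop
      vertex 12.781 7.351 0.000
      vertex 10.264 11.574 0.000
      vertex 10.264 11.574 24.443
    endloop
  endfacet
  facet normal 0.8590 0.5120 0.0000
    outer loop
      vertex 12.781 7.351 0.000
      vertex 10.264 11.574 24.443
      vertex 12.781 7.351 24.443
    endloop
  endfacet
  facet normal 0.2455 0.9694 0.0000
    outer loop
      vertex 10.264 11.574 0.000
      vertex 5.497 12.781 0.000
      vertex 5.497 12.781 24.443
    endloop
  endfacet
  facet normal 0.2455 0.9694 0.0000
    outer loop
      vertex 10.264 11.574 0.000
      vertex 5.497 12.781 24.443
      vertex 10.264 11.574 24.443
    endloop
  endfacet
  facet normal -0.5120 0.8590 0.0000
    outer loop
      vertex 5.497 12.781 0.000
      vertex 1.274 10.264 0.000
      vertex 1.274 10.264 24.443
    endloop
  endfacet
  facet normal -0.5120 0.8590 0.0000
    outer loop
      vertex 5.497 12.781 0.000
      vertex 1.274 10.264 24.443
      vertex 5.497 12.781 24.443
    endloop
  endfacet
  facet normal -0.9694 0.2455 0.0000
    outer loop
      vertex 1.274 10.264 0.000
      vertex 0.067 5.497 0.000
      vertex 0.067 5.497 24.443
    endloop
  endfacet
  facet normal -0.9694 0.2455 0.0000
    outer loop
      vertex 1.274 10.264 0.000
      vertex 0.067 5.497 24.443
      vertex 1.274 10.264 24.443
    endloop
  endfacet
  facet normal -0.8590 -0.5120 0.0000
    outer loop
      vertex 0.067 5.497 0.000
      vertex 2.584 1.274 0.000
      vertex 2.584 1.274 24.443
    endloop
  endfacet
  facet normal -0.8590 -0.5120 0.0000
    outer loop
      vertex 0.067 5.497 0.000
      vertex 2.584 1.274 24.443
      vertex 0.067 5.497 24.443
    endloop
  endfacet
  facet normal -0.2455 -0.9694 0.0000
    outer loop
      vertex 2.584 1.274 0.000
      vertex 7.351 0.067 0.000
      vertex 7.351 0.067 24.443
    endloop
  endfacet
  facet normal -0.2455 -0.9694 0.0000
    outer loop
      vertex 2.584 1.274 0.000
      vertex 7.351 0.067 24.443
      vertex 2.584 1.274 24.443
    endloop
  endfacet
  facet normal 0.5120 -0.8590 0.0000
    outer loop
      vertex 7.351 0.067 0.000
      vertex 11.574 2.584 0.000
      vertex 11.574 2.584 24.443
    endloop
  endfacet
  facet normal 0.5120 -0.8590 0.0000
    outer loop
      vertex 7.351 0.067 0.000
      vertex 11.574 2.584 24.443
      vertex 7.351 0.067 24.443
    endloop
  endfacet
  facet normal 0.9694 -0.2455 0.0000
    outer loop
      vertex 11.574 2.584 0.000
      vertex 12.781 7.351 0.000
      vertex 12.781 7.351 24.443
    endloop
  endfacet
  facet normal 0.9694 -0.2455 0.0000
    outer loop
      vertex 11.574 2.584 0.000
      vertex 12.781 7.351 24.443
      vertex 11.574 2.584 24.443
    endloop
  endfacet
endsolid part

The G0 Z moves step by Δz≈4.074 mm. Every layer's G1 loop is the same polygon, so the solid is a straight extrusion of it from z=0 to z≈24.4. Closing with flat bottom and top caps and triangulating gives 28 facets — a regular 8-sided prism (a cylinder approximated with 8 flat sides), circumscribed radius ≈ 6.42 mm, height ≈ 24.4 mm.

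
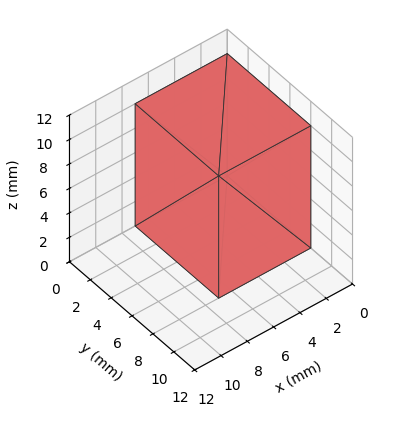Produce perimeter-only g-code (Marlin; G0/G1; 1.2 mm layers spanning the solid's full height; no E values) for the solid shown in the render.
Reading the render: the shape is a rectangular box, roughly 7 × 8 mm footprint and 10 mm tall (dimensions read to the nearest mm from the axis ticks). For the g-code, the solid's height is divided into equal slices at the stated Δz and each level perimeter traced with G1 moves after a G0 lift.

; perimeter-only toolpath
G21 ; units = mm
G90 ; absolute positioning
G28 ; home
; layer 1
G0 Z1.2
G0 X0.0 Y0.0
G1 X7.0 Y0.0
G1 X7.0 Y8.0
G1 X0.0 Y8.0
G1 X0.0 Y0.0
; layer 2
G0 Z2.5
G0 X0.0 Y0.0
G1 X7.0 Y0.0
G1 X7.0 Y8.0
G1 X0.0 Y8.0
G1 X0.0 Y0.0
; layer 3
G0 Z3.8
G0 X0.0 Y0.0
G1 X7.0 Y0.0
G1 X7.0 Y8.0
G1 X0.0 Y8.0
G1 X0.0 Y0.0
; layer 4
G0 Z5.0
G0 X0.0 Y0.0
G1 X7.0 Y0.0
G1 X7.0 Y8.0
G1 X0.0 Y8.0
G1 X0.0 Y0.0
; layer 5
G0 Z6.2
G0 X0.0 Y0.0
G1 X7.0 Y0.0
G1 X7.0 Y8.0
G1 X0.0 Y8.0
G1 X0.0 Y0.0
; layer 6
G0 Z7.5
G0 X0.0 Y0.0
G1 X7.0 Y0.0
G1 X7.0 Y8.0
G1 X0.0 Y8.0
G1 X0.0 Y0.0
; layer 7
G0 Z8.8
G0 X0.0 Y0.0
G1 X7.0 Y0.0
G1 X7.0 Y8.0
G1 X0.0 Y8.0
G1 X0.0 Y0.0
; layer 8
G0 Z10.0
G0 X0.0 Y0.0
G1 X7.0 Y0.0
G1 X7.0 Y8.0
G1 X0.0 Y8.0
G1 X0.0 Y0.0
M2 ; end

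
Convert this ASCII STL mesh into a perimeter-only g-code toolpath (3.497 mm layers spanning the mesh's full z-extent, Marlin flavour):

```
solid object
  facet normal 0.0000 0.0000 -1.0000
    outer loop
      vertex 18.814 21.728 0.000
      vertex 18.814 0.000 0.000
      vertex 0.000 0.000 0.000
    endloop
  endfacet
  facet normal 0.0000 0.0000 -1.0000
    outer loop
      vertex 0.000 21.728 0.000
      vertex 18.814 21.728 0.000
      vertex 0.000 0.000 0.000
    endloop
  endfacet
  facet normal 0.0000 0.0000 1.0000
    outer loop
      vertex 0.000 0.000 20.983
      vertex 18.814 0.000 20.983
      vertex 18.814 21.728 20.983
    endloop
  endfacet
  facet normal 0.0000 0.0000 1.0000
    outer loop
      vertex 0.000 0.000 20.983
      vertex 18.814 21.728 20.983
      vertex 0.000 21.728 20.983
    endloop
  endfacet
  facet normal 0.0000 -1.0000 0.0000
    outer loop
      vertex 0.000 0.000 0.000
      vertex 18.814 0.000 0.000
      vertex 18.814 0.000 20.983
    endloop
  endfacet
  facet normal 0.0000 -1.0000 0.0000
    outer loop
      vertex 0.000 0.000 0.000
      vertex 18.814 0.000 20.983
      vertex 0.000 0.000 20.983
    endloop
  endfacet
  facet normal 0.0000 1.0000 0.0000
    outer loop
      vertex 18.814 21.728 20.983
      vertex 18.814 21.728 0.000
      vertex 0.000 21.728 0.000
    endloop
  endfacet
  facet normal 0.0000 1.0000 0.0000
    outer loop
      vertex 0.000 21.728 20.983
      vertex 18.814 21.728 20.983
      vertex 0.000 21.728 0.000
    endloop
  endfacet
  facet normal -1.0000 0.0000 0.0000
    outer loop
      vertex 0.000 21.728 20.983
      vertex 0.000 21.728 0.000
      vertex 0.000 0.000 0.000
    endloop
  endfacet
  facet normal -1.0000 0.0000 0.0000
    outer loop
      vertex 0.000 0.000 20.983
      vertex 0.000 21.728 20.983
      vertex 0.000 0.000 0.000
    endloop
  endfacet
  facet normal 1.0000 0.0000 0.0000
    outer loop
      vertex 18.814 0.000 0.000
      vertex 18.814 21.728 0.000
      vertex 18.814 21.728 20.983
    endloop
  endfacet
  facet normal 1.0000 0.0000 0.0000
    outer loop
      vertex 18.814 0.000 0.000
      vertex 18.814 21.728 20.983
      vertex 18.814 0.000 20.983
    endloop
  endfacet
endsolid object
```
; perimeter-only toolpath
G21 ; units = mm
G90 ; absolute positioning
G28 ; home
; layer 1
G0 Z3.497
G0 X0.000 Y0.000
G1 X18.814 Y0.000
G1 X18.814 Y21.728
G1 X0.000 Y21.728
G1 X0.000 Y0.000
; layer 2
G0 Z6.994
G0 X0.000 Y0.000
G1 X18.814 Y0.000
G1 X18.814 Y21.728
G1 X0.000 Y21.728
G1 X0.000 Y0.000
; layer 3
G0 Z10.492
G0 X0.000 Y0.000
G1 X18.814 Y0.000
G1 X18.814 Y21.728
G1 X0.000 Y21.728
G1 X0.000 Y0.000
; layer 4
G0 Z13.989
G0 X0.000 Y0.000
G1 X18.814 Y0.000
G1 X18.814 Y21.728
G1 X0.000 Y21.728
G1 X0.000 Y0.000
; layer 5
G0 Z17.486
G0 X0.000 Y0.000
G1 X18.814 Y0.000
G1 X18.814 Y21.728
G1 X0.000 Y21.728
G1 X0.000 Y0.000
; layer 6
G0 Z20.983
G0 X0.000 Y0.000
G1 X18.814 Y0.000
G1 X18.814 Y21.728
G1 X0.000 Y21.728
G1 X0.000 Y0.000
M2 ; end

The solid is a rectangular box, roughly 18.8 × 21.7 mm footprint and 21 mm tall. Slicing at Δz = 3.497 mm — 6 equal slices spanning the solid's height, so layer i sits at z = i·h/6 — gives 6 non-empty perimeters. Each is a 4-segment closed polygon; G0 lifts to the layer z and rapids to the start vertex, then G1 traces the edges.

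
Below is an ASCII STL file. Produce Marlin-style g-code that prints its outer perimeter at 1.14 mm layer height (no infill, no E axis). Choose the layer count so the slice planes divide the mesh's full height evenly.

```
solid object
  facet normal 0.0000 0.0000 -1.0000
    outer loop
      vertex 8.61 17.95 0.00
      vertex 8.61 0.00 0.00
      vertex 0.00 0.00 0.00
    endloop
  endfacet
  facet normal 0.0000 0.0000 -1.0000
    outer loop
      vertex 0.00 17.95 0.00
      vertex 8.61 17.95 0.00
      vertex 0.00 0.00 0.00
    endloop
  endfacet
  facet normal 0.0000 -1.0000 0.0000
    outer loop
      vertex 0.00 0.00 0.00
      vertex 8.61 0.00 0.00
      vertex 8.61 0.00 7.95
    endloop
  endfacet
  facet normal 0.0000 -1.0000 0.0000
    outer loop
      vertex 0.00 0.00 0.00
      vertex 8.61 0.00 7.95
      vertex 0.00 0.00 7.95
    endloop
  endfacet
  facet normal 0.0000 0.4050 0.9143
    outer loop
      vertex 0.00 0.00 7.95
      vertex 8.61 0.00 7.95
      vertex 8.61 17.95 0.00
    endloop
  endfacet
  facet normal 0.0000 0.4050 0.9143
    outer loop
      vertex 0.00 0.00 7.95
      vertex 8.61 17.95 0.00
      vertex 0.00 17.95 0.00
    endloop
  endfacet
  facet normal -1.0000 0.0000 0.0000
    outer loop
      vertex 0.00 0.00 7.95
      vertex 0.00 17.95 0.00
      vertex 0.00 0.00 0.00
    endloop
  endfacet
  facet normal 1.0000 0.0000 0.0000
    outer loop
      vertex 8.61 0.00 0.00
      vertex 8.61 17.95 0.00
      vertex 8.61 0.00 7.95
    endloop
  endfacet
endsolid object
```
; perimeter-only toolpath
G21 ; units = mm
G90 ; absolute positioning
G28 ; home
; layer 1
G0 Z1.14
G0 X0.00 Y0.00
G1 X8.61 Y0.00
G1 X8.61 Y15.39
G1 X0.00 Y15.39
G1 X0.00 Y0.00
; layer 2
G0 Z2.27
G0 X0.00 Y0.00
G1 X8.61 Y0.00
G1 X8.61 Y12.82
G1 X0.00 Y12.82
G1 X0.00 Y0.00
; layer 3
G0 Z3.41
G0 X0.00 Y0.00
G1 X8.61 Y0.00
G1 X8.61 Y10.26
G1 X0.00 Y10.26
G1 X0.00 Y0.00
; layer 4
G0 Z4.54
G0 X0.00 Y0.00
G1 X8.61 Y0.00
G1 X8.61 Y7.69
G1 X0.00 Y7.69
G1 X0.00 Y0.00
; layer 5
G0 Z5.68
G0 X0.00 Y0.00
G1 X8.61 Y0.00
G1 X8.61 Y5.13
G1 X0.00 Y5.13
G1 X0.00 Y0.00
; layer 6
G0 Z6.81
G0 X0.00 Y0.00
G1 X8.61 Y0.00
G1 X8.61 Y2.56
G1 X0.00 Y2.56
G1 X0.00 Y0.00
M2 ; end

The solid is a wedge (ramp): 8.61 × 17.9 mm base, rising to 7.95 mm along the y=0 edge and sloping linearly to z=0 at y=17.9. Slicing at Δz = 1.14 mm — 7 equal slices spanning the solid's height, so layer i sits at z = i·h/7 — gives 6 non-empty perimeters. Each is a 4-segment closed polygon; G0 lifts to the layer z and rapids to the start vertex, then G1 traces the edges. The cross-section shrinks linearly with z (the slice at the apex is degenerate and omitted).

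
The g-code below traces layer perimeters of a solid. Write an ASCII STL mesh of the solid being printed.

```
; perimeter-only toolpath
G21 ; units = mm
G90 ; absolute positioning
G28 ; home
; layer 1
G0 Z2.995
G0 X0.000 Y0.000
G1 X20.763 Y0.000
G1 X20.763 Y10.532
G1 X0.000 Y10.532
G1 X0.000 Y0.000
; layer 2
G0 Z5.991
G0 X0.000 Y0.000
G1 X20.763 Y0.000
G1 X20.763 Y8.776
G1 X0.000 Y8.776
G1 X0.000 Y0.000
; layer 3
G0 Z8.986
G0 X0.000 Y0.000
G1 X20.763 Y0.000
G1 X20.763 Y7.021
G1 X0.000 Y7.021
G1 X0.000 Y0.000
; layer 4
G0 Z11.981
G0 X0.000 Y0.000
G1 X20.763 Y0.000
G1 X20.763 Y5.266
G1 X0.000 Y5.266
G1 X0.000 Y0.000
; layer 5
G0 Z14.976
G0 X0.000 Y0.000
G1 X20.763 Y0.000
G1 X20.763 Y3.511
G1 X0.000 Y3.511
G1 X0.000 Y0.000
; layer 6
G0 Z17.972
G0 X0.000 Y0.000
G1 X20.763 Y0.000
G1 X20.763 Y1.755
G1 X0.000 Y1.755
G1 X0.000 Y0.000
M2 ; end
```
solid part
  facet normal 0.0000 0.0000 -1.0000
    outer loop
      vertex 20.763 12.287 0.000
      vertex 20.763 0.000 0.000
      vertex 0.000 0.000 0.000
    endloop
  endfacet
  facet normal 0.0000 0.0000 -1.0000
    outer loop
      vertex 0.000 12.287 0.000
      vertex 20.763 12.287 0.000
      vertex 0.000 0.000 0.000
    endloop
  endfacet
  facet normal 0.0000 -1.0000 0.0000
    outer loop
      vertex 0.000 0.000 0.000
      vertex 20.763 0.000 0.000
      vertex 20.763 0.000 20.967
    endloop
  endfacet
  facet normal 0.0000 -1.0000 0.0000
    outer loop
      vertex 0.000 0.000 0.000
      vertex 20.763 0.000 20.967
      vertex 0.000 0.000 20.967
    endloop
  endfacet
  facet normal 0.0000 0.8628 0.5056
    outer loop
      vertex 0.000 0.000 20.967
      vertex 20.763 0.000 20.967
      vertex 20.763 12.287 0.000
    endloop
  endfacet
  facet normal 0.0000 0.8628 0.5056
    outer loop
      vertex 0.000 0.000 20.967
      vertex 20.763 12.287 0.000
      vertex 0.000 12.287 0.000
    endloop
  endfacet
  facet normal -1.0000 0.0000 0.0000
    outer loop
      vertex 0.000 0.000 20.967
      vertex 0.000 12.287 0.000
      vertex 0.000 0.000 0.000
    endloop
  endfacet
  facet normal 1.0000 0.0000 0.0000
    outer loop
      vertex 20.763 0.000 0.000
      vertex 20.763 12.287 0.000
      vertex 20.763 0.000 20.967
    endloop
  endfacet
endsolid part

The G0 Z moves step by Δz≈2.995 mm. The G1 loops shrink linearly with z, so the solid tapers from its base footprint up to z≈21. Closing with a flat bottom cap and the tapered top and triangulating gives 8 facets — a wedge (ramp): 20.8 × 12.3 mm base, rising to 21 mm along the y=0 edge and sloping linearly to z=0 at y=12.3.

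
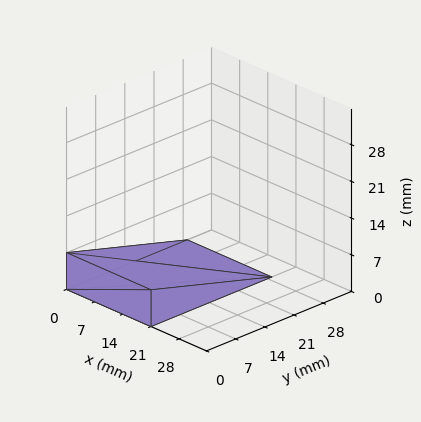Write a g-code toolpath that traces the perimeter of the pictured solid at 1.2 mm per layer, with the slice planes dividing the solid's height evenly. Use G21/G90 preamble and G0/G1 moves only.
Reading the render: the shape is a wedge (ramp): 21 × 29 mm base, rising to 7 mm along the y=0 edge and sloping linearly to z=0 at y=29 (dimensions read to the nearest mm from the axis ticks). For the g-code, the solid's height is divided into equal slices at the stated Δz and each level perimeter traced with G1 moves after a G0 lift.

; perimeter-only toolpath
G21 ; units = mm
G90 ; absolute positioning
G28 ; home
; layer 1
G0 Z1.2
G0 X0.0 Y0.0
G1 X21.0 Y0.0
G1 X21.0 Y24.2
G1 X0.0 Y24.2
G1 X0.0 Y0.0
; layer 2
G0 Z2.3
G0 X0.0 Y0.0
G1 X21.0 Y0.0
G1 X21.0 Y19.3
G1 X0.0 Y19.3
G1 X0.0 Y0.0
; layer 3
G0 Z3.5
G0 X0.0 Y0.0
G1 X21.0 Y0.0
G1 X21.0 Y14.5
G1 X0.0 Y14.5
G1 X0.0 Y0.0
; layer 4
G0 Z4.7
G0 X0.0 Y0.0
G1 X21.0 Y0.0
G1 X21.0 Y9.7
G1 X0.0 Y9.7
G1 X0.0 Y0.0
; layer 5
G0 Z5.8
G0 X0.0 Y0.0
G1 X21.0 Y0.0
G1 X21.0 Y4.8
G1 X0.0 Y4.8
G1 X0.0 Y0.0
M2 ; end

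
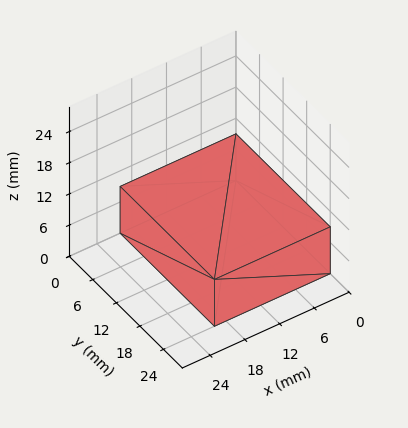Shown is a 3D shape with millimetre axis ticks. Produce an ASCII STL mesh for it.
Reading the render: the shape is a rectangular box, roughly 20 × 24 mm footprint and 9 mm tall (dimensions read to the nearest mm from the axis ticks). For the STL, each face is triangulated and given an outward normal.

solid part
  facet normal 0.0000 0.0000 -1.0000
    outer loop
      vertex 20.000 24.000 0.000
      vertex 20.000 0.000 0.000
      vertex 0.000 0.000 0.000
    endloop
  endfacet
  facet normal 0.0000 0.0000 -1.0000
    outer loop
      vertex 0.000 24.000 0.000
      vertex 20.000 24.000 0.000
      vertex 0.000 0.000 0.000
    endloop
  endfacet
  facet normal 0.0000 0.0000 1.0000
    outer loop
      vertex 0.000 0.000 9.000
      vertex 20.000 0.000 9.000
      vertex 20.000 24.000 9.000
    endloop
  endfacet
  facet normal 0.0000 0.0000 1.0000
    outer loop
      vertex 0.000 0.000 9.000
      vertex 20.000 24.000 9.000
      vertex 0.000 24.000 9.000
    endloop
  endfacet
  facet normal 0.0000 -1.0000 0.0000
    outer loop
      vertex 0.000 0.000 0.000
      vertex 20.000 0.000 0.000
      vertex 20.000 0.000 9.000
    endloop
  endfacet
  facet normal 0.0000 -1.0000 0.0000
    outer loop
      vertex 0.000 0.000 0.000
      vertex 20.000 0.000 9.000
      vertex 0.000 0.000 9.000
    endloop
  endfacet
  facet normal 0.0000 1.0000 0.0000
    outer loop
      vertex 20.000 24.000 9.000
      vertex 20.000 24.000 0.000
      vertex 0.000 24.000 0.000
    endloop
  endfacet
  facet normal 0.0000 1.0000 0.0000
    outer loop
      vertex 0.000 24.000 9.000
      vertex 20.000 24.000 9.000
      vertex 0.000 24.000 0.000
    endloop
  endfacet
  facet normal -1.0000 0.0000 0.0000
    outer loop
      vertex 0.000 24.000 9.000
      vertex 0.000 24.000 0.000
      vertex 0.000 0.000 0.000
    endloop
  endfacet
  facet normal -1.0000 0.0000 0.0000
    outer loop
      vertex 0.000 0.000 9.000
      vertex 0.000 24.000 9.000
      vertex 0.000 0.000 0.000
    endloop
  endfacet
  facet normal 1.0000 0.0000 0.0000
    outer loop
      vertex 20.000 0.000 0.000
      vertex 20.000 24.000 0.000
      vertex 20.000 24.000 9.000
    endloop
  endfacet
  facet normal 1.0000 0.0000 0.0000
    outer loop
      vertex 20.000 0.000 0.000
      vertex 20.000 24.000 9.000
      vertex 20.000 0.000 9.000
    endloop
  endfacet
endsolid part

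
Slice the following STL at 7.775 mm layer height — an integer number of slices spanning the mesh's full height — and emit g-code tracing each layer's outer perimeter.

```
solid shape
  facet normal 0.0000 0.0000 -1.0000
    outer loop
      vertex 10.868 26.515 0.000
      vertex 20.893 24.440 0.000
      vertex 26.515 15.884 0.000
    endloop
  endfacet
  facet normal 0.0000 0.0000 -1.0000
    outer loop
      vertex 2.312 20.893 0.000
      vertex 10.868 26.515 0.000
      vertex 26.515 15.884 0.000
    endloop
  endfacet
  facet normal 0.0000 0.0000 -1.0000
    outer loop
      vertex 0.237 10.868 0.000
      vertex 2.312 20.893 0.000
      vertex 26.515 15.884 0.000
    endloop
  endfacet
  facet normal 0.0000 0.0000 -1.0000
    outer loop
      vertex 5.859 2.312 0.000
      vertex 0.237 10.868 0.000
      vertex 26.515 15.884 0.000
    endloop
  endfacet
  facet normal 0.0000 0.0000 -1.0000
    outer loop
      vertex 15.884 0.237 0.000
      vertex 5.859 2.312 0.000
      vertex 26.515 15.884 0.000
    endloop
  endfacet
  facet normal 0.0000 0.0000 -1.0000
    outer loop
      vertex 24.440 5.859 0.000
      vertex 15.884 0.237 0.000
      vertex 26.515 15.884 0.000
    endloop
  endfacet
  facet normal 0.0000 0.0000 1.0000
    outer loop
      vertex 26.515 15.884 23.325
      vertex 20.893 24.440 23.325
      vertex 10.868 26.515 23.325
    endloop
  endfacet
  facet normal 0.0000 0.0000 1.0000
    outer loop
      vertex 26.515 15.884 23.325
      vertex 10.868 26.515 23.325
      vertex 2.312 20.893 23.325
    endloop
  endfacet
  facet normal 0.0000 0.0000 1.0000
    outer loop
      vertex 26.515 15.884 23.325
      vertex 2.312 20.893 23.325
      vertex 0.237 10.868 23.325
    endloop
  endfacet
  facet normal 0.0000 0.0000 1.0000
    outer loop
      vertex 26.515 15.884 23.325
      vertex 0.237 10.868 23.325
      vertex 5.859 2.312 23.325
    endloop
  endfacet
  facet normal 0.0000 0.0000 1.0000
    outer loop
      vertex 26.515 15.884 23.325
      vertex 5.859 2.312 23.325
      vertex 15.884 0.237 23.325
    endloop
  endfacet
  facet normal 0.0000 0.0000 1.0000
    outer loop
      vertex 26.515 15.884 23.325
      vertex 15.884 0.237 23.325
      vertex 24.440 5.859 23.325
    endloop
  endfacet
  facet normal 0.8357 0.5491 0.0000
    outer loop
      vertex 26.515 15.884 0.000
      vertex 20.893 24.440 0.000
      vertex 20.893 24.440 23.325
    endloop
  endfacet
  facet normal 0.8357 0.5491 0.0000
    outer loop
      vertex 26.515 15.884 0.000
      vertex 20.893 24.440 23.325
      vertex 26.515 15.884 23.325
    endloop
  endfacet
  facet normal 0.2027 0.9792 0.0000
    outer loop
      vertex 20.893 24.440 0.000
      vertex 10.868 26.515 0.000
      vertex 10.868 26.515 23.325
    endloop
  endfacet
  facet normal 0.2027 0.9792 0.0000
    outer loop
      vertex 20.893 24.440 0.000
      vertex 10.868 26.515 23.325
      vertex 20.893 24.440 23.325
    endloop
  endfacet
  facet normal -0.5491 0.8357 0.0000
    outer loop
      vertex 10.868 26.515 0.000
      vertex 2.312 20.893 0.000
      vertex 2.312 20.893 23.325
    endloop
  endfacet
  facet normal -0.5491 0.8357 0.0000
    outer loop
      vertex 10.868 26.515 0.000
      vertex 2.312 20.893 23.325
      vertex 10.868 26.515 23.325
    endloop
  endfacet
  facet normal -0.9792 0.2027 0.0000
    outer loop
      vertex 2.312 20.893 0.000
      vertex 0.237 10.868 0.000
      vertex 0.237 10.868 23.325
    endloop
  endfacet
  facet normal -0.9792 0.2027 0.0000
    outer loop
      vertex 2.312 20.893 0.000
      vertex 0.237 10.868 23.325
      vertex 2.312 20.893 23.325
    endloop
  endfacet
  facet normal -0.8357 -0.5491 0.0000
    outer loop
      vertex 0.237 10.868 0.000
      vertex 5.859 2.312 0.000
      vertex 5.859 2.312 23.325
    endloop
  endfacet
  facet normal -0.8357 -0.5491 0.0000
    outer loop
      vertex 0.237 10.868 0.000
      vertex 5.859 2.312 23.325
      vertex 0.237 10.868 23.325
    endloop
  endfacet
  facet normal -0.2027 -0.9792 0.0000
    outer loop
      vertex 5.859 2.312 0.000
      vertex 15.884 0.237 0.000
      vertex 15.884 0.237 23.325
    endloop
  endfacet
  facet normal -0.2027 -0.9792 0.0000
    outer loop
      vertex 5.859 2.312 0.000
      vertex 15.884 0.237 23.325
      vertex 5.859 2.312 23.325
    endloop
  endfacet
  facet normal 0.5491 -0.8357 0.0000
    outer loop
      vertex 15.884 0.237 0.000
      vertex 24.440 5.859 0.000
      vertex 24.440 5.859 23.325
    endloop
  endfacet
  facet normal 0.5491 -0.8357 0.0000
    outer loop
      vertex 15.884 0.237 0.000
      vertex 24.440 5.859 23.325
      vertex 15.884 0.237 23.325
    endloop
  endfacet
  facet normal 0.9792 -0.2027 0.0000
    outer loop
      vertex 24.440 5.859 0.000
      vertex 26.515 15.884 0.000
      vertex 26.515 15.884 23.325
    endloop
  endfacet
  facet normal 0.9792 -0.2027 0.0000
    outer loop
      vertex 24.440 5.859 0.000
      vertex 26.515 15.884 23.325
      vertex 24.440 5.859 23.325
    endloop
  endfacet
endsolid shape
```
; perimeter-only toolpath
G21 ; units = mm
G90 ; absolute positioning
G28 ; home
; layer 1
G0 Z7.775
G0 X26.515 Y15.884
G1 X20.893 Y24.440
G1 X10.868 Y26.515
G1 X2.312 Y20.893
G1 X0.237 Y10.868
G1 X5.859 Y2.312
G1 X15.884 Y0.237
G1 X24.440 Y5.859
G1 X26.515 Y15.884
; layer 2
G0 Z15.550
G0 X26.515 Y15.884
G1 X20.893 Y24.440
G1 X10.868 Y26.515
G1 X2.312 Y20.893
G1 X0.237 Y10.868
G1 X5.859 Y2.312
G1 X15.884 Y0.237
G1 X24.440 Y5.859
G1 X26.515 Y15.884
; layer 3
G0 Z23.325
G0 X26.515 Y15.884
G1 X20.893 Y24.440
G1 X10.868 Y26.515
G1 X2.312 Y20.893
G1 X0.237 Y10.868
G1 X5.859 Y2.312
G1 X15.884 Y0.237
G1 X24.440 Y5.859
G1 X26.515 Y15.884
M2 ; end

The solid is a regular 8-sided prism (a cylinder approximated with 8 flat sides), circumscribed radius ≈ 13.4 mm, height ≈ 23.3 mm. Slicing at Δz = 7.775 mm — 3 equal slices spanning the solid's height, so layer i sits at z = i·h/3 — gives 3 non-empty perimeters. Each is a 8-segment closed polygon; G0 lifts to the layer z and rapids to the start vertex, then G1 traces the edges.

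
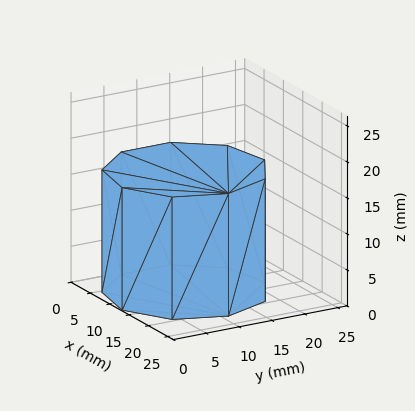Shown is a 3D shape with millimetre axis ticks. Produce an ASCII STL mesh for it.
Reading the render: the shape is a regular 9-sided prism (a cylinder approximated with 9 flat sides), circumscribed radius ≈ 11 mm, height ≈ 17 mm (dimensions read to the nearest mm from the axis ticks). For the STL, each face is triangulated and given an outward normal.

solid part
  facet normal 0.0000 0.0000 -1.0000
    outer loop
      vertex 12.91 21.83 0.00
      vertex 19.43 18.07 0.00
      vertex 22.00 11.00 0.00
    endloop
  endfacet
  facet normal 0.0000 0.0000 -1.0000
    outer loop
      vertex 5.50 20.53 0.00
      vertex 12.91 21.83 0.00
      vertex 22.00 11.00 0.00
    endloop
  endfacet
  facet normal 0.0000 0.0000 -1.0000
    outer loop
      vertex 0.66 14.76 0.00
      vertex 5.50 20.53 0.00
      vertex 22.00 11.00 0.00
    endloop
  endfacet
  facet normal 0.0000 0.0000 -1.0000
    outer loop
      vertex 0.66 7.24 0.00
      vertex 0.66 14.76 0.00
      vertex 22.00 11.00 0.00
    endloop
  endfacet
  facet normal 0.0000 0.0000 -1.0000
    outer loop
      vertex 5.50 1.47 0.00
      vertex 0.66 7.24 0.00
      vertex 22.00 11.00 0.00
    endloop
  endfacet
  facet normal 0.0000 0.0000 -1.0000
    outer loop
      vertex 12.91 0.17 0.00
      vertex 5.50 1.47 0.00
      vertex 22.00 11.00 0.00
    endloop
  endfacet
  facet normal 0.0000 0.0000 -1.0000
    outer loop
      vertex 19.43 3.93 0.00
      vertex 12.91 0.17 0.00
      vertex 22.00 11.00 0.00
    endloop
  endfacet
  facet normal 0.0000 0.0000 1.0000
    outer loop
      vertex 22.00 11.00 17.00
      vertex 19.43 18.07 17.00
      vertex 12.91 21.83 17.00
    endloop
  endfacet
  facet normal 0.0000 0.0000 1.0000
    outer loop
      vertex 22.00 11.00 17.00
      vertex 12.91 21.83 17.00
      vertex 5.50 20.53 17.00
    endloop
  endfacet
  facet normal 0.0000 0.0000 1.0000
    outer loop
      vertex 22.00 11.00 17.00
      vertex 5.50 20.53 17.00
      vertex 0.66 14.76 17.00
    endloop
  endfacet
  facet normal 0.0000 0.0000 1.0000
    outer loop
      vertex 22.00 11.00 17.00
      vertex 0.66 14.76 17.00
      vertex 0.66 7.24 17.00
    endloop
  endfacet
  facet normal 0.0000 0.0000 1.0000
    outer loop
      vertex 22.00 11.00 17.00
      vertex 0.66 7.24 17.00
      vertex 5.50 1.47 17.00
    endloop
  endfacet
  facet normal 0.0000 0.0000 1.0000
    outer loop
      vertex 22.00 11.00 17.00
      vertex 5.50 1.47 17.00
      vertex 12.91 0.17 17.00
    endloop
  endfacet
  facet normal 0.0000 0.0000 1.0000
    outer loop
      vertex 22.00 11.00 17.00
      vertex 12.91 0.17 17.00
      vertex 19.43 3.93 17.00
    endloop
  endfacet
  facet normal 0.9398 0.3416 0.0000
    outer loop
      vertex 22.00 11.00 0.00
      vertex 19.43 18.07 0.00
      vertex 19.43 18.07 17.00
    endloop
  endfacet
  facet normal 0.9398 0.3416 0.0000
    outer loop
      vertex 22.00 11.00 0.00
      vertex 19.43 18.07 17.00
      vertex 22.00 11.00 17.00
    endloop
  endfacet
  facet normal 0.4996 0.8663 0.0000
    outer loop
      vertex 19.43 18.07 0.00
      vertex 12.91 21.83 0.00
      vertex 12.91 21.83 17.00
    endloop
  endfacet
  facet normal 0.4996 0.8663 0.0000
    outer loop
      vertex 19.43 18.07 0.00
      vertex 12.91 21.83 17.00
      vertex 19.43 18.07 17.00
    endloop
  endfacet
  facet normal -0.1728 0.9850 0.0000
    outer loop
      vertex 12.91 21.83 0.00
      vertex 5.50 20.53 0.00
      vertex 5.50 20.53 17.00
    endloop
  endfacet
  facet normal -0.1728 0.9850 0.0000
    outer loop
      vertex 12.91 21.83 0.00
      vertex 5.50 20.53 17.00
      vertex 12.91 21.83 17.00
    endloop
  endfacet
  facet normal -0.7661 0.6427 0.0000
    outer loop
      vertex 5.50 20.53 0.00
      vertex 0.66 14.76 0.00
      vertex 0.66 14.76 17.00
    endloop
  endfacet
  facet normal -0.7661 0.6427 0.0000
    outer loop
      vertex 5.50 20.53 0.00
      vertex 0.66 14.76 17.00
      vertex 5.50 20.53 17.00
    endloop
  endfacet
  facet normal -1.0000 0.0000 0.0000
    outer loop
      vertex 0.66 14.76 0.00
      vertex 0.66 7.24 0.00
      vertex 0.66 7.24 17.00
    endloop
  endfacet
  facet normal -1.0000 0.0000 0.0000
    outer loop
      vertex 0.66 14.76 0.00
      vertex 0.66 7.24 17.00
      vertex 0.66 14.76 17.00
    endloop
  endfacet
  facet normal -0.7661 -0.6427 0.0000
    outer loop
      vertex 0.66 7.24 0.00
      vertex 5.50 1.47 0.00
      vertex 5.50 1.47 17.00
    endloop
  endfacet
  facet normal -0.7661 -0.6427 0.0000
    outer loop
      vertex 0.66 7.24 0.00
      vertex 5.50 1.47 17.00
      vertex 0.66 7.24 17.00
    endloop
  endfacet
  facet normal -0.1728 -0.9850 0.0000
    outer loop
      vertex 5.50 1.47 0.00
      vertex 12.91 0.17 0.00
      vertex 12.91 0.17 17.00
    endloop
  endfacet
  facet normal -0.1728 -0.9850 0.0000
    outer loop
      vertex 5.50 1.47 0.00
      vertex 12.91 0.17 17.00
      vertex 5.50 1.47 17.00
    endloop
  endfacet
  facet normal 0.4996 -0.8663 0.0000
    outer loop
      vertex 12.91 0.17 0.00
      vertex 19.43 3.93 0.00
      vertex 19.43 3.93 17.00
    endloop
  endfacet
  facet normal 0.4996 -0.8663 0.0000
    outer loop
      vertex 12.91 0.17 0.00
      vertex 19.43 3.93 17.00
      vertex 12.91 0.17 17.00
    endloop
  endfacet
  facet normal 0.9398 -0.3416 0.0000
    outer loop
      vertex 19.43 3.93 0.00
      vertex 22.00 11.00 0.00
      vertex 22.00 11.00 17.00
    endloop
  endfacet
  facet normal 0.9398 -0.3416 0.0000
    outer loop
      vertex 19.43 3.93 0.00
      vertex 22.00 11.00 17.00
      vertex 19.43 3.93 17.00
    endloop
  endfacet
endsolid part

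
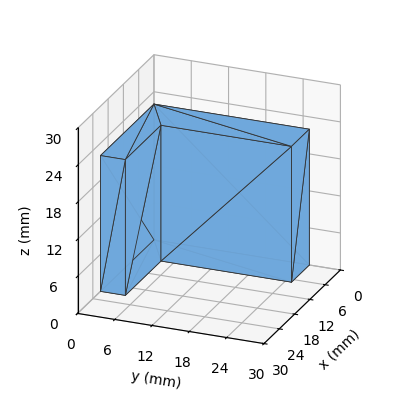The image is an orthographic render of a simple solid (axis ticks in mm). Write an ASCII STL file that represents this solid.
Reading the render: the shape is an L-shaped prism: outer 21 × 25 mm, arm thicknesses ≈ 4 mm (horizontal) and 7 mm (vertical), extruded 22 mm in z (dimensions read to the nearest mm from the axis ticks). For the STL, each face is triangulated and given an outward normal.

solid part
  facet normal 0.0000 0.0000 -1.0000
    outer loop
      vertex 21.00 4.00 0.00
      vertex 21.00 0.00 0.00
      vertex 0.00 0.00 0.00
    endloop
  endfacet
  facet normal 0.0000 0.0000 -1.0000
    outer loop
      vertex 7.00 4.00 0.00
      vertex 21.00 4.00 0.00
      vertex 0.00 0.00 0.00
    endloop
  endfacet
  facet normal 0.0000 0.0000 -1.0000
    outer loop
      vertex 7.00 25.00 0.00
      vertex 7.00 4.00 0.00
      vertex 0.00 0.00 0.00
    endloop
  endfacet
  facet normal 0.0000 0.0000 -1.0000
    outer loop
      vertex 0.00 25.00 0.00
      vertex 7.00 25.00 0.00
      vertex 0.00 0.00 0.00
    endloop
  endfacet
  facet normal 0.0000 0.0000 1.0000
    outer loop
      vertex 0.00 0.00 22.00
      vertex 21.00 0.00 22.00
      vertex 21.00 4.00 22.00
    endloop
  endfacet
  facet normal 0.0000 0.0000 1.0000
    outer loop
      vertex 0.00 0.00 22.00
      vertex 21.00 4.00 22.00
      vertex 7.00 4.00 22.00
    endloop
  endfacet
  facet normal 0.0000 0.0000 1.0000
    outer loop
      vertex 0.00 0.00 22.00
      vertex 7.00 4.00 22.00
      vertex 7.00 25.00 22.00
    endloop
  endfacet
  facet normal 0.0000 0.0000 1.0000
    outer loop
      vertex 0.00 0.00 22.00
      vertex 7.00 25.00 22.00
      vertex 0.00 25.00 22.00
    endloop
  endfacet
  facet normal 0.0000 -1.0000 0.0000
    outer loop
      vertex 0.00 0.00 0.00
      vertex 21.00 0.00 0.00
      vertex 21.00 0.00 22.00
    endloop
  endfacet
  facet normal 0.0000 -1.0000 0.0000
    outer loop
      vertex 0.00 0.00 0.00
      vertex 21.00 0.00 22.00
      vertex 0.00 0.00 22.00
    endloop
  endfacet
  facet normal 1.0000 0.0000 0.0000
    outer loop
      vertex 21.00 0.00 0.00
      vertex 21.00 4.00 0.00
      vertex 21.00 4.00 22.00
    endloop
  endfacet
  facet normal 1.0000 0.0000 0.0000
    outer loop
      vertex 21.00 0.00 0.00
      vertex 21.00 4.00 22.00
      vertex 21.00 0.00 22.00
    endloop
  endfacet
  facet normal 0.0000 1.0000 0.0000
    outer loop
      vertex 21.00 4.00 0.00
      vertex 7.00 4.00 0.00
      vertex 7.00 4.00 22.00
    endloop
  endfacet
  facet normal 0.0000 1.0000 0.0000
    outer loop
      vertex 21.00 4.00 0.00
      vertex 7.00 4.00 22.00
      vertex 21.00 4.00 22.00
    endloop
  endfacet
  facet normal 1.0000 0.0000 0.0000
    outer loop
      vertex 7.00 4.00 0.00
      vertex 7.00 25.00 0.00
      vertex 7.00 25.00 22.00
    endloop
  endfacet
  facet normal 1.0000 0.0000 0.0000
    outer loop
      vertex 7.00 4.00 0.00
      vertex 7.00 25.00 22.00
      vertex 7.00 4.00 22.00
    endloop
  endfacet
  facet normal 0.0000 1.0000 0.0000
    outer loop
      vertex 7.00 25.00 0.00
      vertex 0.00 25.00 0.00
      vertex 0.00 25.00 22.00
    endloop
  endfacet
  facet normal 0.0000 1.0000 0.0000
    outer loop
      vertex 7.00 25.00 0.00
      vertex 0.00 25.00 22.00
      vertex 7.00 25.00 22.00
    endloop
  endfacet
  facet normal -1.0000 0.0000 0.0000
    outer loop
      vertex 0.00 25.00 0.00
      vertex 0.00 0.00 0.00
      vertex 0.00 0.00 22.00
    endloop
  endfacet
  facet normal -1.0000 0.0000 0.0000
    outer loop
      vertex 0.00 25.00 0.00
      vertex 0.00 0.00 22.00
      vertex 0.00 25.00 22.00
    endloop
  endfacet
endsolid part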